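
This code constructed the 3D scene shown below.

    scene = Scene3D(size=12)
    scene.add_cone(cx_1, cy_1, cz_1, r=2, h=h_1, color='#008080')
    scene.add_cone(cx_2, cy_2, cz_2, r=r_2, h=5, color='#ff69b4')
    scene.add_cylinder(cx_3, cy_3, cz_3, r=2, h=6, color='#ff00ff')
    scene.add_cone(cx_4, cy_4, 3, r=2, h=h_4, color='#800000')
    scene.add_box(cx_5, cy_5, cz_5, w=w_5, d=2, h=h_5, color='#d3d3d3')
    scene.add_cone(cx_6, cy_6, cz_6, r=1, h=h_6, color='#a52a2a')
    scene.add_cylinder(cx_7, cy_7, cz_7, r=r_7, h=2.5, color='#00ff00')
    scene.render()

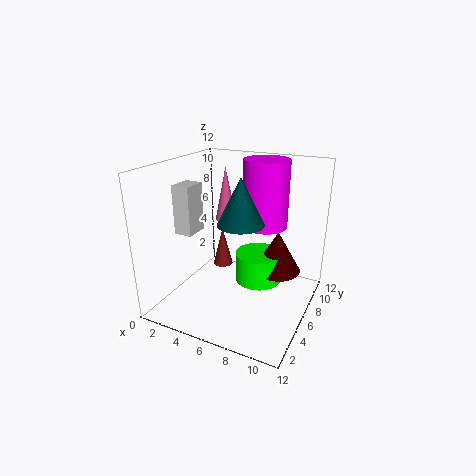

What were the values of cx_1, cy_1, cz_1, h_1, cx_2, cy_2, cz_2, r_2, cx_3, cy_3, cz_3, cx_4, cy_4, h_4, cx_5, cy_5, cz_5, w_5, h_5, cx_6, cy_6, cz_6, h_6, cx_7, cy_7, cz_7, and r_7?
cx_1 = 6, cy_1 = 6.5, cz_1 = 7, h_1 = 4, cx_2 = 3, cy_2 = 9.5, cz_2 = 6, r_2 = 1, cx_3 = 7, cy_3 = 9.5, cz_3 = 6, cx_4 = 9, cy_4 = 7.5, h_4 = 3.5, cx_5 = 1.5, cy_5 = 3.5, cz_5 = 6.5, w_5 = 1.5, h_5 = 4, cx_6 = 2, cy_6 = 10.5, cz_6 = 0.5, h_6 = 4, cx_7 = 7.5, cy_7 = 7, cz_7 = 2, r_7 = 2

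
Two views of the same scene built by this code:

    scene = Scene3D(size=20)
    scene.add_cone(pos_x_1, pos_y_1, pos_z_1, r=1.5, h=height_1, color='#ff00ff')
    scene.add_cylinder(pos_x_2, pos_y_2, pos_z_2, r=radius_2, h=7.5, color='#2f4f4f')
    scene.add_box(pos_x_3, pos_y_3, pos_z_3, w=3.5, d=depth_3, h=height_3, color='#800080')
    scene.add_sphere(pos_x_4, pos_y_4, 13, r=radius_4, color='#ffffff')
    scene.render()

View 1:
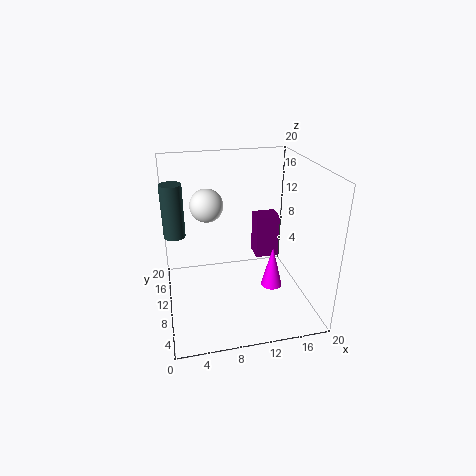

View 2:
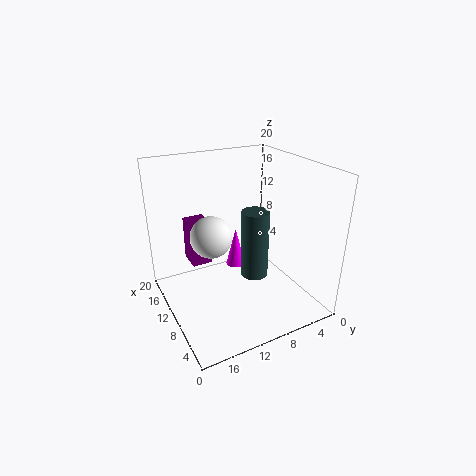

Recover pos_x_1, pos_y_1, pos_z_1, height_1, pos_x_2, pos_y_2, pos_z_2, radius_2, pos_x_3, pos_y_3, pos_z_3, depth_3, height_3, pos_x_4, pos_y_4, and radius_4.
pos_x_1 = 14.5; pos_y_1 = 8; pos_z_1 = 3; height_1 = 6; pos_x_2 = 1.5; pos_y_2 = 12.5; pos_z_2 = 10; radius_2 = 1.5; pos_x_3 = 13.5; pos_y_3 = 12.5; pos_z_3 = 5; depth_3 = 3; height_3 = 6.5; pos_x_4 = 6.5; pos_y_4 = 15.5; radius_4 = 2.5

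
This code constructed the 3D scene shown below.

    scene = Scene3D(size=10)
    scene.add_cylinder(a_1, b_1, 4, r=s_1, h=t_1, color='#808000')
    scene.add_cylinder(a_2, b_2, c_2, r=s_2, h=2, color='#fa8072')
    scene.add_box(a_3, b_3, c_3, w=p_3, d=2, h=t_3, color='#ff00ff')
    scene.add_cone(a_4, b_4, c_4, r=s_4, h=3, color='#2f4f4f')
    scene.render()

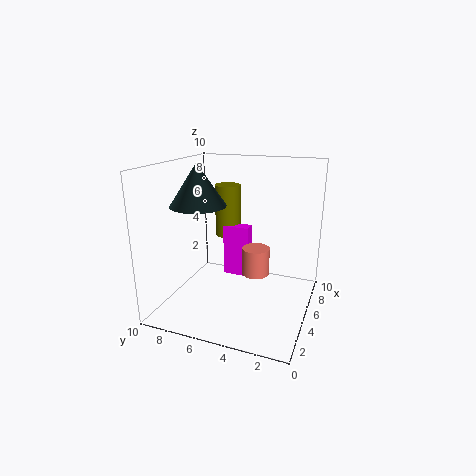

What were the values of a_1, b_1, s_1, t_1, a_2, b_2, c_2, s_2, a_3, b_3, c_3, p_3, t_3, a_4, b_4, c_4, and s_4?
a_1 = 8
b_1 = 7
s_1 = 1
t_1 = 4
a_2 = 6
b_2 = 4
c_2 = 2
s_2 = 1
a_3 = 7
b_3 = 5
c_3 = 1
p_3 = 1
t_3 = 4
a_4 = 5
b_4 = 8
c_4 = 7
s_4 = 2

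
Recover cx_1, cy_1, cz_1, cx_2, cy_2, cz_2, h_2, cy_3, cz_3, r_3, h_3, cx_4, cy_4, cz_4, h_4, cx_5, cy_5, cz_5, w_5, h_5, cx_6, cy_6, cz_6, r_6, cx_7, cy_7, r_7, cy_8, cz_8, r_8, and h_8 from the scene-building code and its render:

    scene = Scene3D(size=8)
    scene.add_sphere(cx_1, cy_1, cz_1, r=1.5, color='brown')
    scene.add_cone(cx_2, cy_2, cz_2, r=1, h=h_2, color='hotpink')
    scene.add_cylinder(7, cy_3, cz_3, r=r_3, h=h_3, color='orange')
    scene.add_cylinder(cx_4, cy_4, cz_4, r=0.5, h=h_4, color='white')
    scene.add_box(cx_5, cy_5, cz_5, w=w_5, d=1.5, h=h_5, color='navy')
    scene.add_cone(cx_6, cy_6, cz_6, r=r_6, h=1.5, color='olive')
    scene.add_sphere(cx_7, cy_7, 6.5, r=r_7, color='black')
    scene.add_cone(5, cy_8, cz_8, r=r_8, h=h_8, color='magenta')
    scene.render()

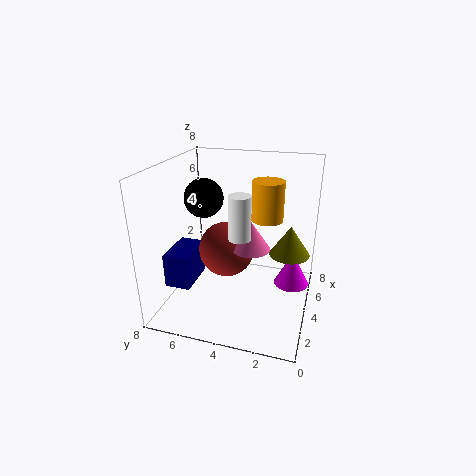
cx_1 = 3.5; cy_1 = 4.5; cz_1 = 3.5; cx_2 = 3; cy_2 = 3; cz_2 = 4; h_2 = 1.5; cy_3 = 3; cz_3 = 4; r_3 = 1; h_3 = 2.5; cx_4 = 1; cy_4 = 3; cz_4 = 5.5; h_4 = 2; cx_5 = 2.5; cy_5 = 6.5; cz_5 = 1; w_5 = 2.5; h_5 = 2; cx_6 = 3; cy_6 = 1; cz_6 = 4; r_6 = 1; cx_7 = 3; cy_7 = 5.5; r_7 = 1; cy_8 = 1; cz_8 = 1; r_8 = 1; h_8 = 2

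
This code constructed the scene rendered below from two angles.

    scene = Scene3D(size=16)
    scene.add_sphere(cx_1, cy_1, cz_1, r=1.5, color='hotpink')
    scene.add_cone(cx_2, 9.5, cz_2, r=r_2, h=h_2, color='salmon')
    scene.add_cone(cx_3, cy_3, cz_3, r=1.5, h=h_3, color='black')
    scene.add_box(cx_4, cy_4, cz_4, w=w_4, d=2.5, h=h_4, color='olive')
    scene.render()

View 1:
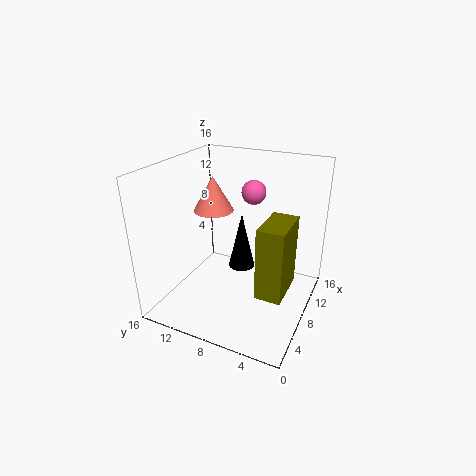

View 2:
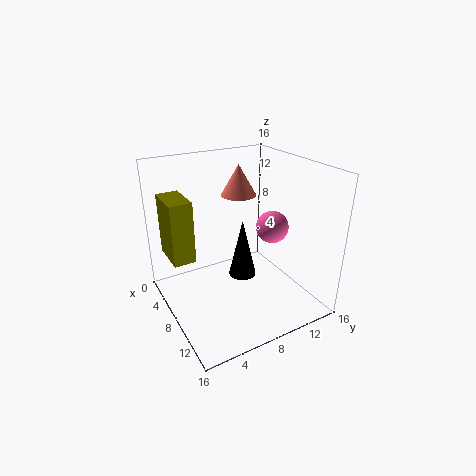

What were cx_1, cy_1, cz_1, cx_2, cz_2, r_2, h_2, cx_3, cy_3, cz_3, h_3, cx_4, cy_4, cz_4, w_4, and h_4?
cx_1 = 13.5
cy_1 = 8.5
cz_1 = 11.5
cx_2 = 5.5
cz_2 = 12
r_2 = 2
h_2 = 3.5
cx_3 = 9
cy_3 = 8
cz_3 = 4
h_3 = 6.5
cx_4 = 2
cy_4 = 1
cz_4 = 5.5
w_4 = 4.5
h_4 = 7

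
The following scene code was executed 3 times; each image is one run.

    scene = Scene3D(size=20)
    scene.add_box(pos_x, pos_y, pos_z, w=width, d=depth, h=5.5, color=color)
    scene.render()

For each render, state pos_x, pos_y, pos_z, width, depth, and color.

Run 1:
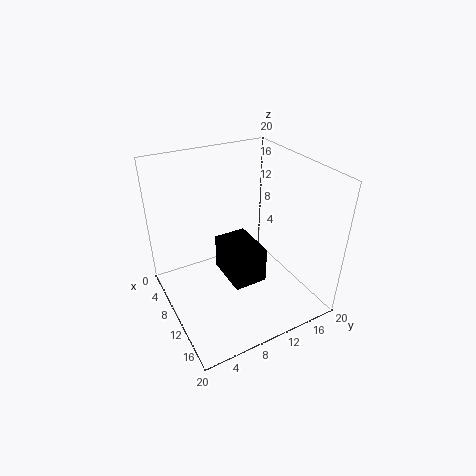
pos_x = 4.5
pos_y = 9
pos_z = 2
width = 7
depth = 5
color = 'black'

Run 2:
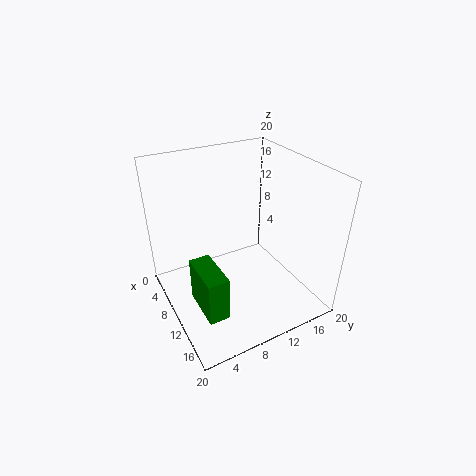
pos_x = 13.5
pos_y = 1.5
pos_z = 6
width = 5.5
depth = 2.5
color = 'green'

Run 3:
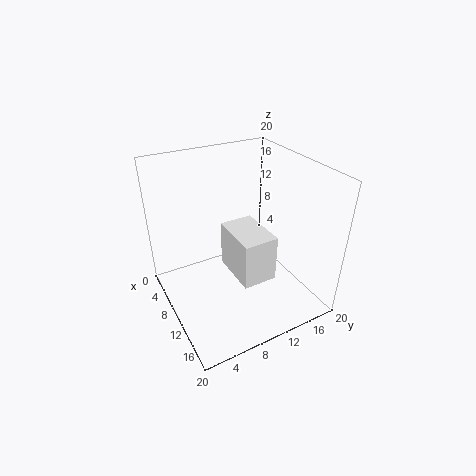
pos_x = 13
pos_y = 6
pos_z = 9.5
width = 6
depth = 4
color = 'white'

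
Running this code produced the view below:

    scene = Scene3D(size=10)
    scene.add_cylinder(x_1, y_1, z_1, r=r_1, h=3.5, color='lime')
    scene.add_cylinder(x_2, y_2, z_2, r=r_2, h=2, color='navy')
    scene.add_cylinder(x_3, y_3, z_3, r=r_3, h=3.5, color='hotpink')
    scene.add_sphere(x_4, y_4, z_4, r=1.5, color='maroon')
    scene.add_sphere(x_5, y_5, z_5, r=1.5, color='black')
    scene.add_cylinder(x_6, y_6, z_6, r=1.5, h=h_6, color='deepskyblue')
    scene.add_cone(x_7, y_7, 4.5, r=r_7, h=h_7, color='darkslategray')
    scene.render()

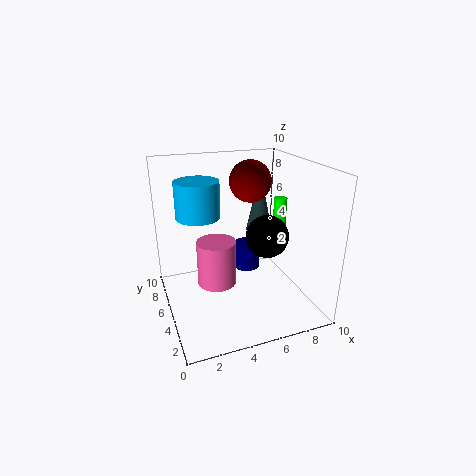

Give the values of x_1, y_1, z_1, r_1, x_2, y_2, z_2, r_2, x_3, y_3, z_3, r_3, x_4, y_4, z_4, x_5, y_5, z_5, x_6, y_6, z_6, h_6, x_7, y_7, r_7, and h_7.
x_1 = 9
y_1 = 6.5
z_1 = 3.5
r_1 = 0.5
x_2 = 6.5
y_2 = 7
z_2 = 1.5
r_2 = 1
x_3 = 4
y_3 = 7
z_3 = 0.5
r_3 = 1.5
x_4 = 6.5
y_4 = 6.5
z_4 = 8.5
x_5 = 7
y_5 = 4.5
z_5 = 5
x_6 = 2.5
y_6 = 6
z_6 = 6.5
h_6 = 2.5
x_7 = 7.5
y_7 = 7
r_7 = 1
h_7 = 4.5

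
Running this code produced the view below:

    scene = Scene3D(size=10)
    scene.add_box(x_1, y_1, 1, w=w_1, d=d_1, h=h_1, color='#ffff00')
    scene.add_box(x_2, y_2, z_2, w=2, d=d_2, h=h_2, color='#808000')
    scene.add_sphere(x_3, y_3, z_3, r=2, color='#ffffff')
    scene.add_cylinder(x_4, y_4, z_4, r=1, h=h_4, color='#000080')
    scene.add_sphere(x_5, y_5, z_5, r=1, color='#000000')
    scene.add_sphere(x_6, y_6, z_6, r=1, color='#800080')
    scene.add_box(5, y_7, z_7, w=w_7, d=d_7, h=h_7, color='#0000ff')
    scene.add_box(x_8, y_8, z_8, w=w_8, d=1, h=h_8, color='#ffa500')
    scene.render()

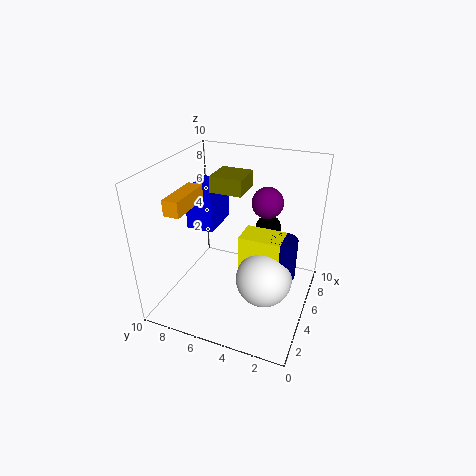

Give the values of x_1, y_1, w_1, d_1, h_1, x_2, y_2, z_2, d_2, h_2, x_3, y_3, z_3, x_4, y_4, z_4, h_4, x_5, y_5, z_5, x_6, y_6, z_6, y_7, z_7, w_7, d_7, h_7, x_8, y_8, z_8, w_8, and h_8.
x_1 = 5; y_1 = 2; w_1 = 2; d_1 = 3; h_1 = 4; x_2 = 3; y_2 = 4; z_2 = 9; d_2 = 2; h_2 = 1; x_3 = 5; y_3 = 3; z_3 = 2; x_4 = 6; y_4 = 2; z_4 = 2; h_4 = 3; x_5 = 9; y_5 = 4; z_5 = 4; x_6 = 5; y_6 = 3; z_6 = 8; y_7 = 7; z_7 = 5; w_7 = 3; d_7 = 2; h_7 = 3; x_8 = 1; y_8 = 7; z_8 = 8; w_8 = 3; h_8 = 1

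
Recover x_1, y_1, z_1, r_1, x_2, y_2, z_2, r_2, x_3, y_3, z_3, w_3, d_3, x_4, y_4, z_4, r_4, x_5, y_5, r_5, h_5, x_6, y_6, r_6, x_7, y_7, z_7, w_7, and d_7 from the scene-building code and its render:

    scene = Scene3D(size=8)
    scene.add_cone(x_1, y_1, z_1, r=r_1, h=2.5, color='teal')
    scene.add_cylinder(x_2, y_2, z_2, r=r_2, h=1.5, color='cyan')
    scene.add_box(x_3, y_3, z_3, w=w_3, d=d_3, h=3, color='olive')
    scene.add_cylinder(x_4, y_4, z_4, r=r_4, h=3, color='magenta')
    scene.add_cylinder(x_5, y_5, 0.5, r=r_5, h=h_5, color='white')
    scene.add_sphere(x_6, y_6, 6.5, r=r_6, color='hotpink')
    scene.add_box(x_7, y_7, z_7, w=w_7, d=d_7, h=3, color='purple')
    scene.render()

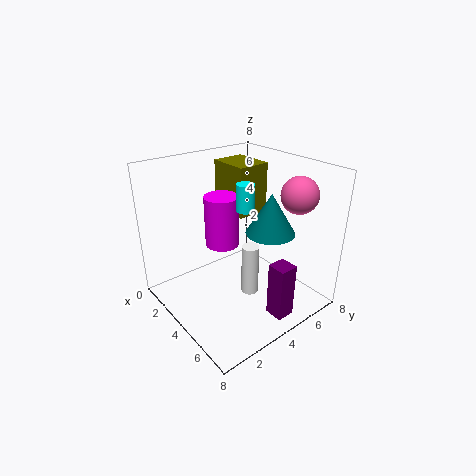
x_1 = 4; y_1 = 6.5; z_1 = 3.5; r_1 = 1.5; x_2 = 4; y_2 = 4.5; z_2 = 5.5; r_2 = 0.5; x_3 = 0.5; y_3 = 5; z_3 = 4.5; w_3 = 2.5; d_3 = 2; x_4 = 2.5; y_4 = 4; z_4 = 3; r_4 = 1; x_5 = 4.5; y_5 = 4.5; r_5 = 0.5; h_5 = 3; x_6 = 6; y_6 = 6.5; r_6 = 1; x_7 = 6.5; y_7 = 4; z_7 = 0.5; w_7 = 1; d_7 = 1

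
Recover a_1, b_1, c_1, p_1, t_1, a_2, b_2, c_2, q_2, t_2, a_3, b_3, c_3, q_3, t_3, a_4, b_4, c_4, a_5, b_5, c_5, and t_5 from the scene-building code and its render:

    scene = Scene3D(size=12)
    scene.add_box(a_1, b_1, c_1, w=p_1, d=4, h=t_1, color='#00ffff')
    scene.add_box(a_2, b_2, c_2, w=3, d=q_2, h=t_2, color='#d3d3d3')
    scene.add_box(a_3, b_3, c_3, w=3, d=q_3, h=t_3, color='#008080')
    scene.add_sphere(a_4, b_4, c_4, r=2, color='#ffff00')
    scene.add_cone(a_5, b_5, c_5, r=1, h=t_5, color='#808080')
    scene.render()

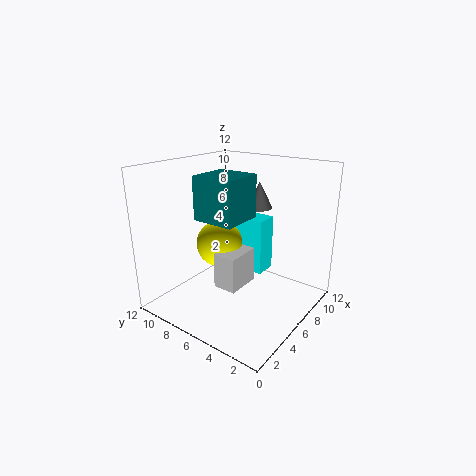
a_1 = 8
b_1 = 5
c_1 = 2
p_1 = 2
t_1 = 5
a_2 = 4
b_2 = 5
c_2 = 2
q_2 = 2
t_2 = 3
a_3 = 1
b_3 = 3
c_3 = 9
q_3 = 3
t_3 = 3
a_4 = 6
b_4 = 8
c_4 = 5
a_5 = 6
b_5 = 4
c_5 = 9
t_5 = 2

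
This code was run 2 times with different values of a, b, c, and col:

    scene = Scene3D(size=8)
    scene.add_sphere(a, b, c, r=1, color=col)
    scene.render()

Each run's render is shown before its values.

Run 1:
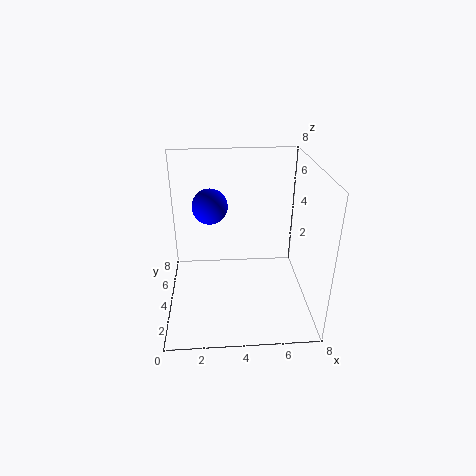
a = 2.5, b = 5, c = 5.5, col = 'blue'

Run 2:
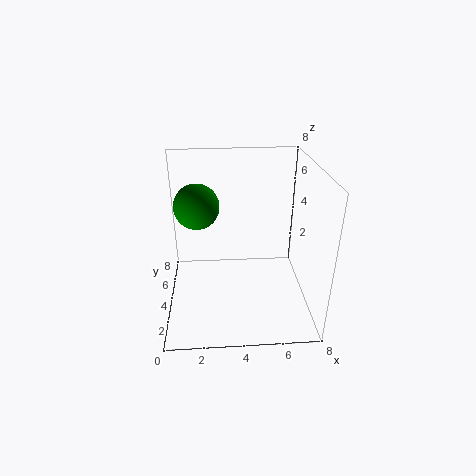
a = 2, b = 1.5, c = 7, col = 'green'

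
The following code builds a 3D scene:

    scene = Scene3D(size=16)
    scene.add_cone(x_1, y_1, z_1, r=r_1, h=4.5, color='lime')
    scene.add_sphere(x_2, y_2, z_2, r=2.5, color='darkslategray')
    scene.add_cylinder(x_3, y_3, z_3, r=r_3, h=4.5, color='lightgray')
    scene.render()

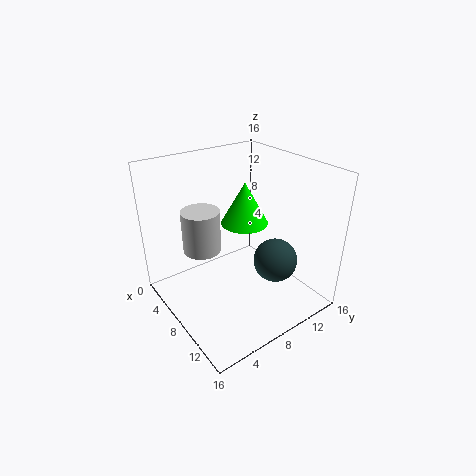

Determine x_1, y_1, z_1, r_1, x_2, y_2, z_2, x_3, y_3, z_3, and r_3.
x_1 = 8.5
y_1 = 8.5
z_1 = 10
r_1 = 2.5
x_2 = 10.5
y_2 = 11.5
z_2 = 5
x_3 = 7
y_3 = 4
z_3 = 7.5
r_3 = 2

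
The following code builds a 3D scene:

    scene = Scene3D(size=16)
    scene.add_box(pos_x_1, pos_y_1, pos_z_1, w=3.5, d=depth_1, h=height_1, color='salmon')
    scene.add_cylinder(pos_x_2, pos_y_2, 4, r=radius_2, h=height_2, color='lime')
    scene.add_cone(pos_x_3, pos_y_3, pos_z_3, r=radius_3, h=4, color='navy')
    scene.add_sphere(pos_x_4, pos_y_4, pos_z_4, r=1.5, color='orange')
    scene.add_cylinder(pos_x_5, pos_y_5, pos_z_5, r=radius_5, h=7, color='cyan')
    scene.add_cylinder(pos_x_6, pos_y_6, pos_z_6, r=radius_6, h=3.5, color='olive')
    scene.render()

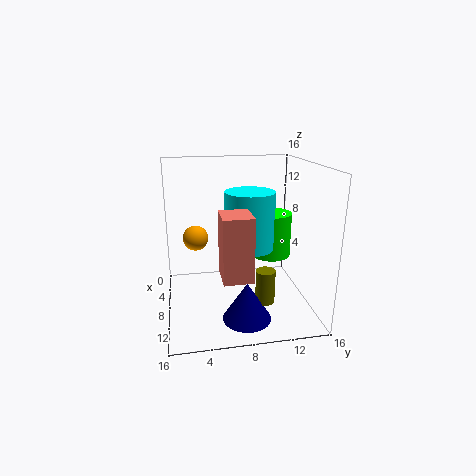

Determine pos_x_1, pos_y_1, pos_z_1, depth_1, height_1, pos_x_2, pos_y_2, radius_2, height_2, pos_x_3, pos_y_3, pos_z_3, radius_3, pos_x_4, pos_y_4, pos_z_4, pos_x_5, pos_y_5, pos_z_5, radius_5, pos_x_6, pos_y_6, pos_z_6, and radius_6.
pos_x_1 = 10.5, pos_y_1 = 5.5, pos_z_1 = 5.5, depth_1 = 3, height_1 = 6.5, pos_x_2 = 4, pos_y_2 = 13, radius_2 = 2.5, height_2 = 5.5, pos_x_3 = 13, pos_y_3 = 8, pos_z_3 = 1, radius_3 = 2.5, pos_x_4 = 4.5, pos_y_4 = 3.5, pos_z_4 = 7, pos_x_5 = 5, pos_y_5 = 10, pos_z_5 = 5.5, radius_5 = 3, pos_x_6 = 12.5, pos_y_6 = 10, pos_z_6 = 2.5, radius_6 = 1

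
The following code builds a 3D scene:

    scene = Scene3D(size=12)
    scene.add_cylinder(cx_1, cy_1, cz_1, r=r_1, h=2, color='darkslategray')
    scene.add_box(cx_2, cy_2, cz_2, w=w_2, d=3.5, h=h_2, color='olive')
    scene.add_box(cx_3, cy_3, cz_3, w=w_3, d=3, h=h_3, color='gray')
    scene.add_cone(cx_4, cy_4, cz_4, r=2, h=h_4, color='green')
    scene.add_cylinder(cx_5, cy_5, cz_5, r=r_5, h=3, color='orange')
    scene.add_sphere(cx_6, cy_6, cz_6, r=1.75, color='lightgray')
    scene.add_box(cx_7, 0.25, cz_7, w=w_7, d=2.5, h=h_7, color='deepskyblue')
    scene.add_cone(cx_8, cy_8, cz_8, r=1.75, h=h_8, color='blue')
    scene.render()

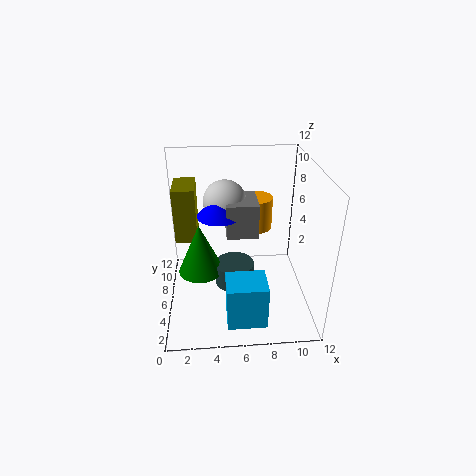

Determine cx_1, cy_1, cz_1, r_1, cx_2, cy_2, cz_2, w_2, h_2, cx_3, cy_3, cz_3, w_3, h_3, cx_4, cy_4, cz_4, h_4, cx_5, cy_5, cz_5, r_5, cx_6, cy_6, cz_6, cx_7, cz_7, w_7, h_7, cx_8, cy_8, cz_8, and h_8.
cx_1 = 5.75
cy_1 = 6.75
cz_1 = 1
r_1 = 1.75
cx_2 = 0.5
cy_2 = 8.5
cz_2 = 4.25
w_2 = 2
h_2 = 5
cx_3 = 5
cy_3 = 4.5
cz_3 = 6.75
w_3 = 2.5
h_3 = 2.75
cx_4 = 2.75
cy_4 = 7
cz_4 = 2.25
h_4 = 4.5
cx_5 = 8
cy_5 = 9.75
cz_5 = 5
r_5 = 1.5
cx_6 = 5
cy_6 = 6.75
cz_6 = 9
cx_7 = 4.75
cz_7 = 1.5
w_7 = 3
h_7 = 3.5
cx_8 = 4.5
cy_8 = 5.75
cz_8 = 8.25
h_8 = 1.75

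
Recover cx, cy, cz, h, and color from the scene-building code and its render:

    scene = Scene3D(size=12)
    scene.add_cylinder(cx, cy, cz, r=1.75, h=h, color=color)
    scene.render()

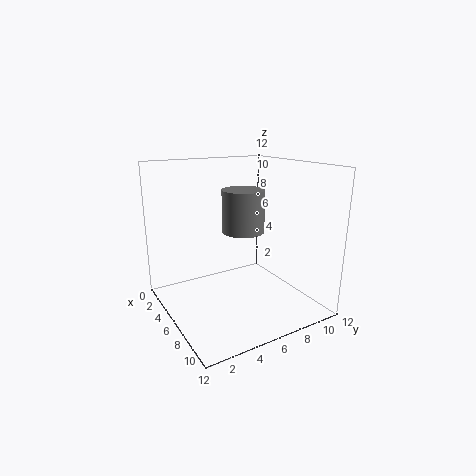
cx = 6, cy = 6.5, cz = 6.5, h = 3.5, color = 'gray'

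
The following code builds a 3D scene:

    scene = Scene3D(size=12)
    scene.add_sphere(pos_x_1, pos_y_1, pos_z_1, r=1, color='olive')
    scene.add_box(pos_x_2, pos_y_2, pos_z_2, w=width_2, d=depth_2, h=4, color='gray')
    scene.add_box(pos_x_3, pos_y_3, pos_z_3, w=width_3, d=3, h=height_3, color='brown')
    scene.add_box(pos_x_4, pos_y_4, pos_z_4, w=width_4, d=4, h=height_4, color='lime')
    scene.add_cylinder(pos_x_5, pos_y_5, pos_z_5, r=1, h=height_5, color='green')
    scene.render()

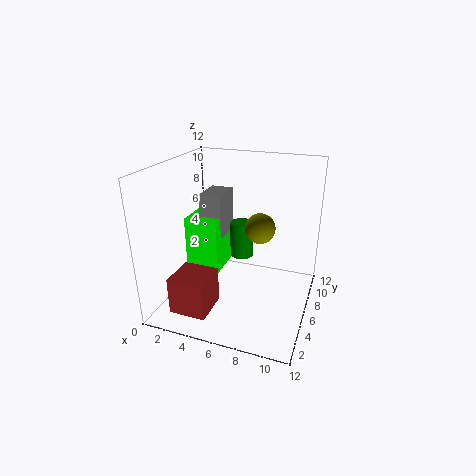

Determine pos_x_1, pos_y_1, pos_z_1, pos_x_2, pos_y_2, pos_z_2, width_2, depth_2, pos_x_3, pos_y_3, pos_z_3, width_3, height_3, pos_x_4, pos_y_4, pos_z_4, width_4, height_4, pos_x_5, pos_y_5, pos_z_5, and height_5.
pos_x_1 = 9; pos_y_1 = 2; pos_z_1 = 9; pos_x_2 = 2; pos_y_2 = 7; pos_z_2 = 5; width_2 = 2; depth_2 = 3; pos_x_3 = 2; pos_y_3 = 1; pos_z_3 = 1; width_3 = 3; height_3 = 3; pos_x_4 = 1; pos_y_4 = 6; pos_z_4 = 2; width_4 = 3; height_4 = 5; pos_x_5 = 6; pos_y_5 = 7; pos_z_5 = 4; height_5 = 3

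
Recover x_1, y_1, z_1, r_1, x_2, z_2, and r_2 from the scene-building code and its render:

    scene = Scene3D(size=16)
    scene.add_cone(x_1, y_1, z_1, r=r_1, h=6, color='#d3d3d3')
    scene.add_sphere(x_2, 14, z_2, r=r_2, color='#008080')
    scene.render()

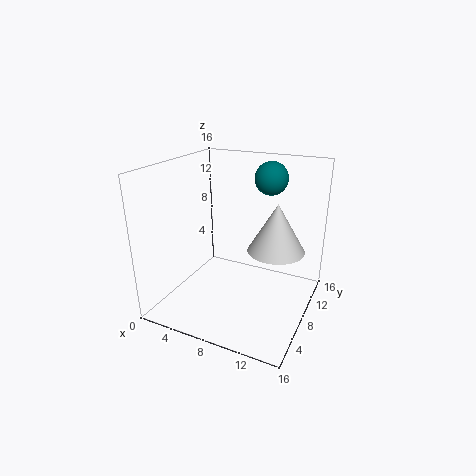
x_1 = 11, y_1 = 12.5, z_1 = 5, r_1 = 3.5, x_2 = 9.5, z_2 = 13.5, r_2 = 2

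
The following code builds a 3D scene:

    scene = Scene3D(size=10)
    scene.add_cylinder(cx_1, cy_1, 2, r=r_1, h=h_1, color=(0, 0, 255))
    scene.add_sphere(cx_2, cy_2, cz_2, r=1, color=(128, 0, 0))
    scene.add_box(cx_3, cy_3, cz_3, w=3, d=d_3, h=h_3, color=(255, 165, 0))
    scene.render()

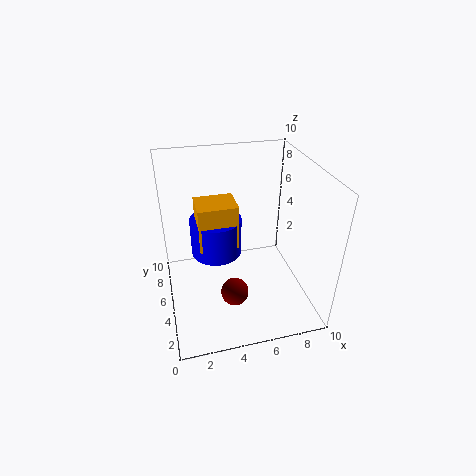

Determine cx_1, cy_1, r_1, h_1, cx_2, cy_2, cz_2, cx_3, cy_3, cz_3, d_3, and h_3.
cx_1 = 4
cy_1 = 8
r_1 = 2
h_1 = 3
cx_2 = 4.5
cy_2 = 4
cz_2 = 1
cx_3 = 2.5
cy_3 = 6.5
cz_3 = 3
d_3 = 2.5
h_3 = 3.5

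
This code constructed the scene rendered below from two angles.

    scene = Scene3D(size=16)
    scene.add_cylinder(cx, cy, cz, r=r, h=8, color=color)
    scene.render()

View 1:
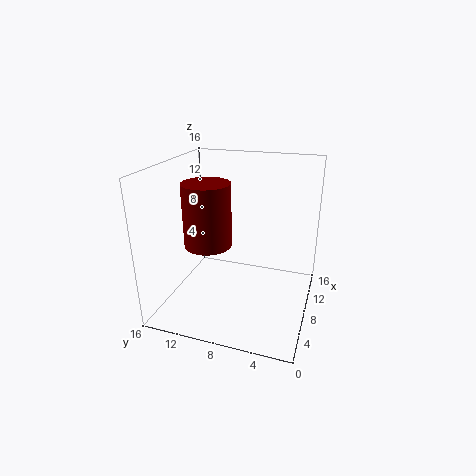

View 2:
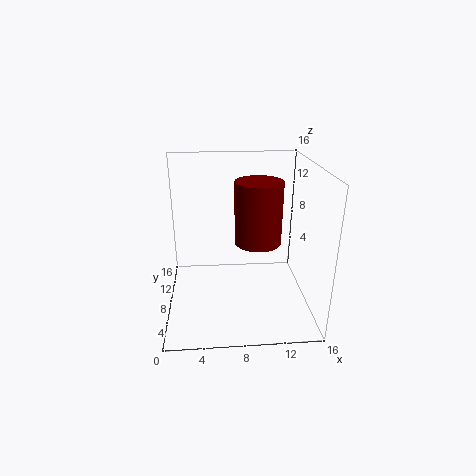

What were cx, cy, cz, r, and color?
cx = 11, cy = 13, cz = 5, r = 3, color = 'maroon'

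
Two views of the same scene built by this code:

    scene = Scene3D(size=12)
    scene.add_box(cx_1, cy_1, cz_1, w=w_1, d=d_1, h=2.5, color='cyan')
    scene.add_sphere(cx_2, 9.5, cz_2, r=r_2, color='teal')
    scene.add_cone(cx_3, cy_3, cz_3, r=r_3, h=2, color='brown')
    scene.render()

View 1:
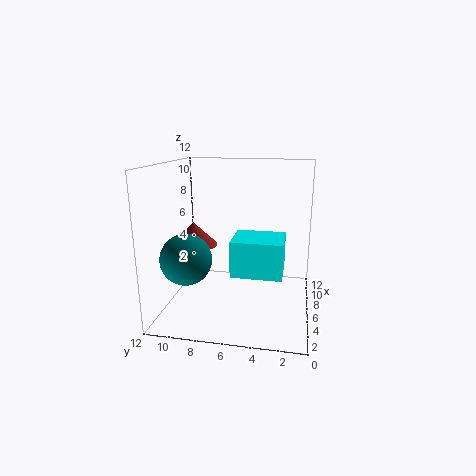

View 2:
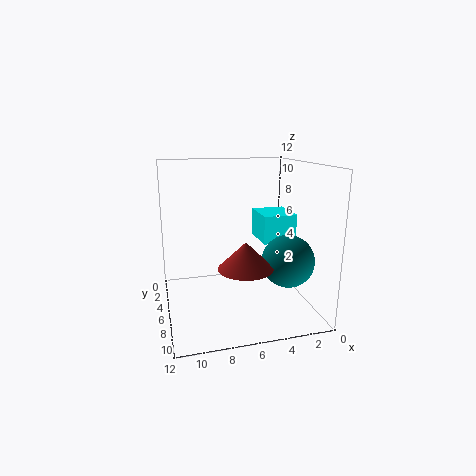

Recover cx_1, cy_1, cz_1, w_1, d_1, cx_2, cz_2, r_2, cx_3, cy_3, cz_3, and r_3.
cx_1 = 0.5
cy_1 = 2
cz_1 = 5
w_1 = 3
d_1 = 3.5
cx_2 = 3
cz_2 = 5
r_2 = 2
cx_3 = 6.5
cy_3 = 10
cz_3 = 5
r_3 = 2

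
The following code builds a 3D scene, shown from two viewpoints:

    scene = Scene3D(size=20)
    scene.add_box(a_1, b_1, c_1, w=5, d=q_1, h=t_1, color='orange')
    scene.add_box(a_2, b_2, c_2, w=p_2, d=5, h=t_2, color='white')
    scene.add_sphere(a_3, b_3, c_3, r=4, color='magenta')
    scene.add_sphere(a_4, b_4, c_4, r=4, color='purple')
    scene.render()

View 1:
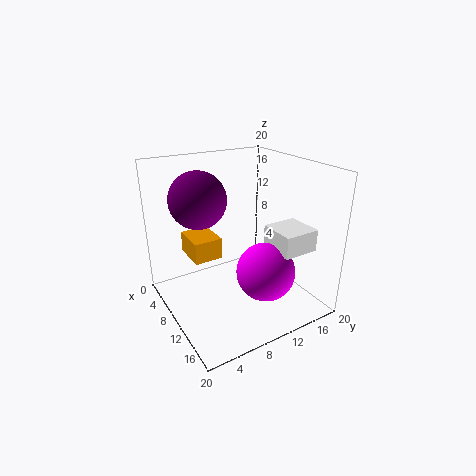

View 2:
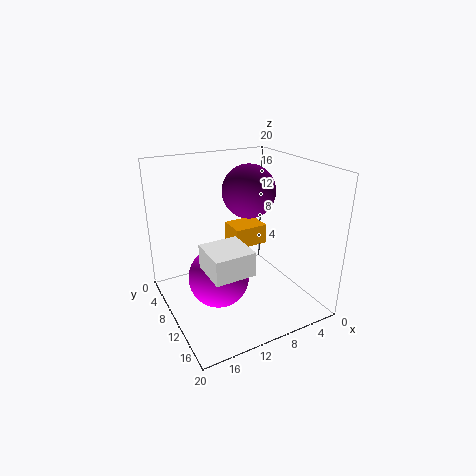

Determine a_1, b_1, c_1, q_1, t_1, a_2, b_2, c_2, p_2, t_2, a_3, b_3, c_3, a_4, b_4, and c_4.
a_1 = 4; b_1 = 4; c_1 = 7; q_1 = 4; t_1 = 3; a_2 = 12; b_2 = 13; c_2 = 9; p_2 = 5; t_2 = 3; a_3 = 14; b_3 = 12; c_3 = 6; a_4 = 6; b_4 = 6; c_4 = 15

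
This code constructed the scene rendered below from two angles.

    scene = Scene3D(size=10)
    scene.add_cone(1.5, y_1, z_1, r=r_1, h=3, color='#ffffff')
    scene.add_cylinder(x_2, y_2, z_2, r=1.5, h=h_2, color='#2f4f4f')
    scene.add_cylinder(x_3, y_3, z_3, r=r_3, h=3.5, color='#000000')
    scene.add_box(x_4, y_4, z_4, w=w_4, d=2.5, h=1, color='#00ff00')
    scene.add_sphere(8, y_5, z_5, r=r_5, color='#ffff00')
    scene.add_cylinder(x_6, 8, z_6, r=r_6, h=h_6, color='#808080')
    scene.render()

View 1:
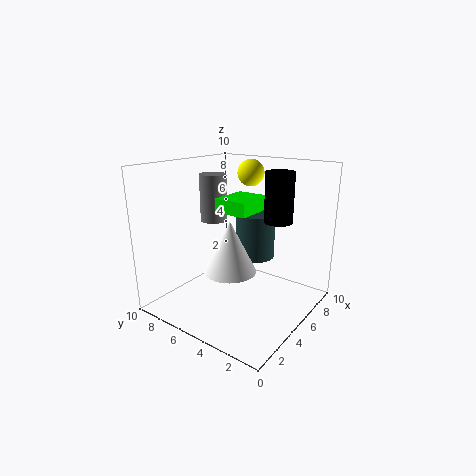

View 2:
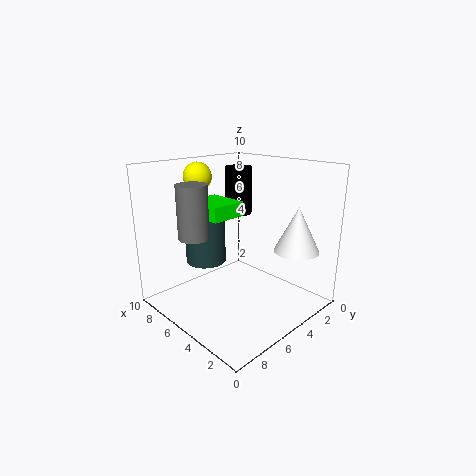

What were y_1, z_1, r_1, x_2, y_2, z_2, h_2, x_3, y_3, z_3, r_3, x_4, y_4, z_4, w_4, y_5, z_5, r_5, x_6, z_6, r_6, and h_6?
y_1 = 3
z_1 = 4.5
r_1 = 1.5
x_2 = 8
y_2 = 5.5
z_2 = 2.5
h_2 = 3.5
x_3 = 7
y_3 = 3
z_3 = 6
r_3 = 1
x_4 = 5
y_4 = 4.5
z_4 = 6.5
w_4 = 3
y_5 = 6
z_5 = 9
r_5 = 1
x_6 = 6
z_6 = 5.5
r_6 = 1
h_6 = 3.5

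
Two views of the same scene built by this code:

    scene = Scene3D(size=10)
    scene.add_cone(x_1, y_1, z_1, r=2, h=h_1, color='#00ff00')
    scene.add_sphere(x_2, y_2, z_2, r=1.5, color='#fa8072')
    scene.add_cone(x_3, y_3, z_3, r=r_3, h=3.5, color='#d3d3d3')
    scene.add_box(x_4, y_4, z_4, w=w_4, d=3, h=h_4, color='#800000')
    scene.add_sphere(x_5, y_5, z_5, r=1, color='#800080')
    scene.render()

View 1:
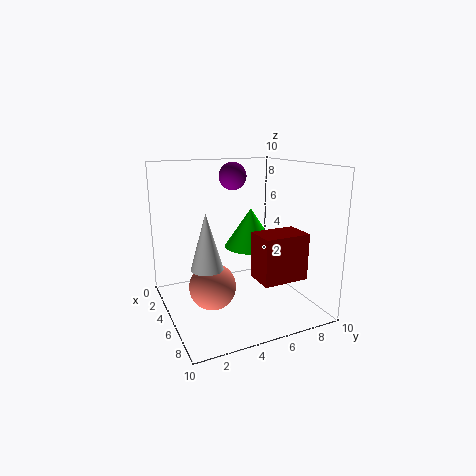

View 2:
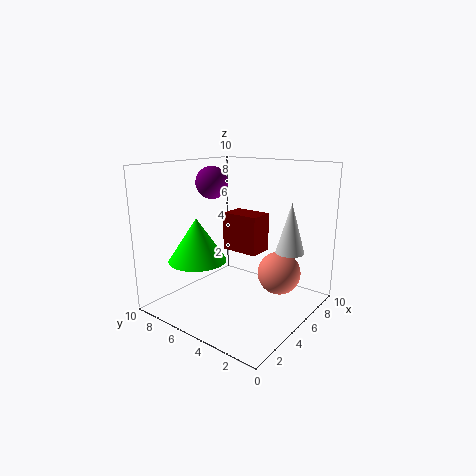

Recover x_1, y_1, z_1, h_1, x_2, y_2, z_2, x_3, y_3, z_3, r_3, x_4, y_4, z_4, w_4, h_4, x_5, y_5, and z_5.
x_1 = 3; y_1 = 7; z_1 = 3.5; h_1 = 3; x_2 = 6.5; y_2 = 2.5; z_2 = 2.5; x_3 = 7; y_3 = 2; z_3 = 4; r_3 = 1; x_4 = 7; y_4 = 5; z_4 = 3; w_4 = 2; h_4 = 3; x_5 = 3; y_5 = 5.5; z_5 = 9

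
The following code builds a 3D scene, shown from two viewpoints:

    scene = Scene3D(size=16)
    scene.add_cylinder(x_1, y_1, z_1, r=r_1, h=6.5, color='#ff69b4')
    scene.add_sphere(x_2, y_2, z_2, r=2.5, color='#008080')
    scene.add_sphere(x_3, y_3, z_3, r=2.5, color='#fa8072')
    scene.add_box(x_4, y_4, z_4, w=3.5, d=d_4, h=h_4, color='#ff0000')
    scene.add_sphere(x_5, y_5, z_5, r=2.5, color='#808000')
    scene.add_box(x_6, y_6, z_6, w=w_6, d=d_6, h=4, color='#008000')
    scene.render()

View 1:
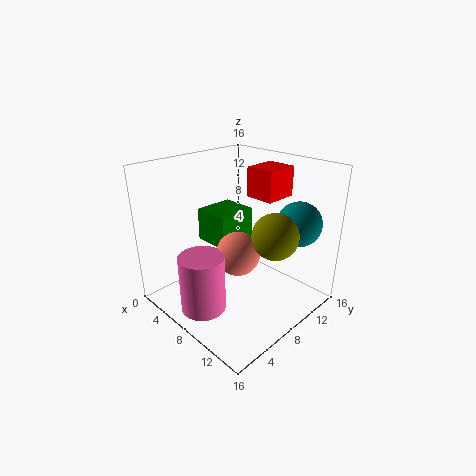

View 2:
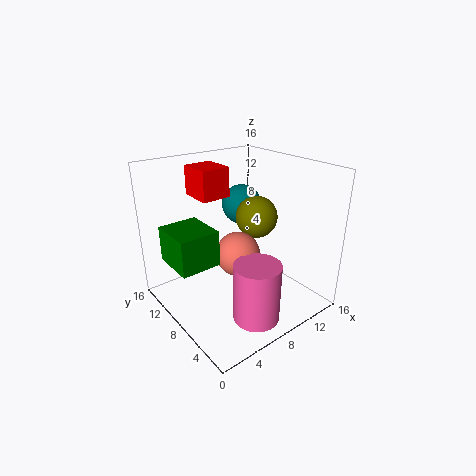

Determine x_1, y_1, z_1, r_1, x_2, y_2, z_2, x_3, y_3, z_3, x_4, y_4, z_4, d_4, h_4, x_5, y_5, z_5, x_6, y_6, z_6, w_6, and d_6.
x_1 = 7, y_1 = 3.5, z_1 = 0.5, r_1 = 2.5, x_2 = 12.5, y_2 = 13, z_2 = 9.5, x_3 = 8, y_3 = 8, z_3 = 6, x_4 = 6, y_4 = 11.5, z_4 = 11.5, d_4 = 4, h_4 = 3.5, x_5 = 12, y_5 = 9.5, z_5 = 9, x_6 = 1, y_6 = 8, z_6 = 5.5, w_6 = 4.5, d_6 = 5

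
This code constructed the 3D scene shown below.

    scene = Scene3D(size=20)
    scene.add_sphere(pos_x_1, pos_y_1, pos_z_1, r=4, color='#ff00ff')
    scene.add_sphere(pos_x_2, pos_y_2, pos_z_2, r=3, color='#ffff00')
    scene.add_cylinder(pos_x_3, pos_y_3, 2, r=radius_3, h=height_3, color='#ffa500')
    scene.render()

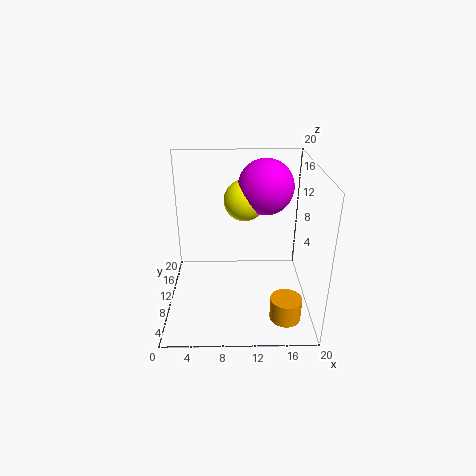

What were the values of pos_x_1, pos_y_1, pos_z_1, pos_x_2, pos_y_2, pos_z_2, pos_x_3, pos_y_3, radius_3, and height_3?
pos_x_1 = 14
pos_y_1 = 14
pos_z_1 = 16
pos_x_2 = 11
pos_y_2 = 14
pos_z_2 = 14
pos_x_3 = 16
pos_y_3 = 3
radius_3 = 2
height_3 = 3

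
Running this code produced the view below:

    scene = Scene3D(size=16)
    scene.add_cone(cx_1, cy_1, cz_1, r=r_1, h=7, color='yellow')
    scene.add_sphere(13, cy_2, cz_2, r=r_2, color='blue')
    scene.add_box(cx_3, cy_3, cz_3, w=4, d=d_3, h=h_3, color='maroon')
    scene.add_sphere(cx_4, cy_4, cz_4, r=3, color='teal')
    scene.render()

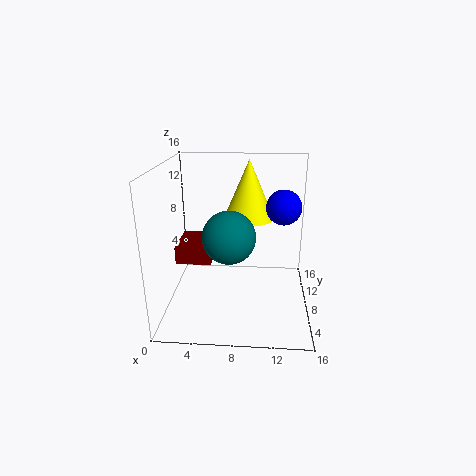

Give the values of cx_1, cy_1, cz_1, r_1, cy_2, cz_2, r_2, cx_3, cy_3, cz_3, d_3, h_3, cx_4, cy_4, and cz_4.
cx_1 = 9; cy_1 = 12; cz_1 = 9; r_1 = 3; cy_2 = 10; cz_2 = 11; r_2 = 2; cx_3 = 1; cy_3 = 7; cz_3 = 5; d_3 = 5; h_3 = 2; cx_4 = 7; cy_4 = 8; cz_4 = 8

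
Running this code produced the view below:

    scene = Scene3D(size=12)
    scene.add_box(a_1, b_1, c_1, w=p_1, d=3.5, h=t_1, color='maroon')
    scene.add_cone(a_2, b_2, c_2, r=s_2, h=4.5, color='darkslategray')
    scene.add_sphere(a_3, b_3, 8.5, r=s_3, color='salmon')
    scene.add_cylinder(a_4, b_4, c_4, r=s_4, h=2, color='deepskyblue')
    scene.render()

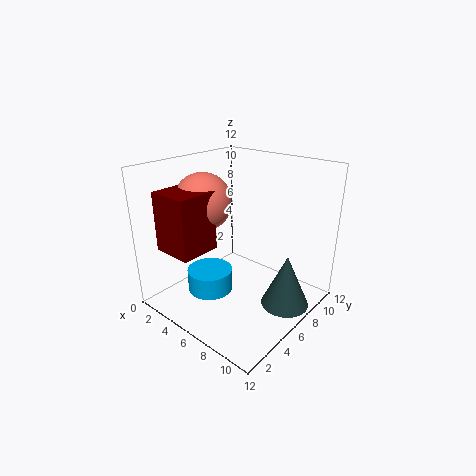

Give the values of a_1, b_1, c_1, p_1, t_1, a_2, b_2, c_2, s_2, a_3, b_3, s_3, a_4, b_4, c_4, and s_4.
a_1 = 1, b_1 = 1.5, c_1 = 5, p_1 = 3.5, t_1 = 5, a_2 = 10, b_2 = 7.5, c_2 = 0.5, s_2 = 2, a_3 = 2.5, b_3 = 5.5, s_3 = 2.5, a_4 = 3.5, b_4 = 5, c_4 = 0.5, s_4 = 2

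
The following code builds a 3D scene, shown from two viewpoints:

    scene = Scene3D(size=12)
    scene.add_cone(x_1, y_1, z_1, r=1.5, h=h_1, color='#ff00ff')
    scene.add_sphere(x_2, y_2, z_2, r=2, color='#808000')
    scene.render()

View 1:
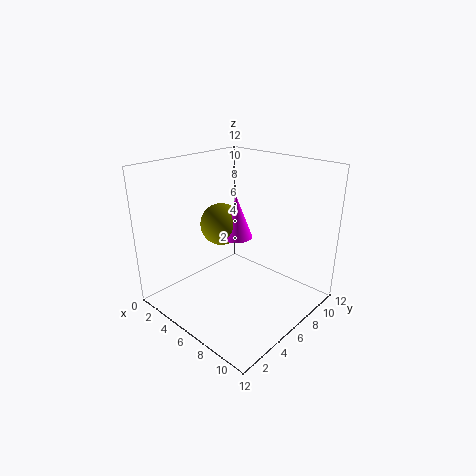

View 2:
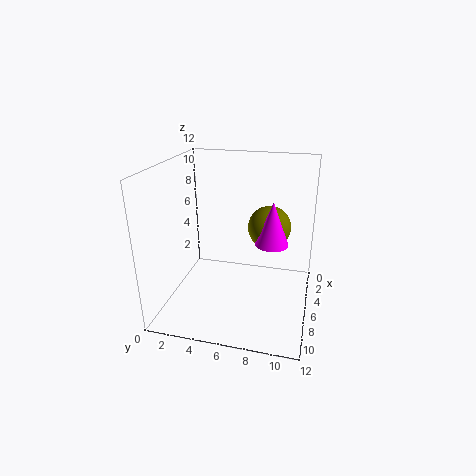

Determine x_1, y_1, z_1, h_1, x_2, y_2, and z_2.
x_1 = 3.5
y_1 = 8.5
z_1 = 4.5
h_1 = 4
x_2 = 2
y_2 = 8
z_2 = 5.5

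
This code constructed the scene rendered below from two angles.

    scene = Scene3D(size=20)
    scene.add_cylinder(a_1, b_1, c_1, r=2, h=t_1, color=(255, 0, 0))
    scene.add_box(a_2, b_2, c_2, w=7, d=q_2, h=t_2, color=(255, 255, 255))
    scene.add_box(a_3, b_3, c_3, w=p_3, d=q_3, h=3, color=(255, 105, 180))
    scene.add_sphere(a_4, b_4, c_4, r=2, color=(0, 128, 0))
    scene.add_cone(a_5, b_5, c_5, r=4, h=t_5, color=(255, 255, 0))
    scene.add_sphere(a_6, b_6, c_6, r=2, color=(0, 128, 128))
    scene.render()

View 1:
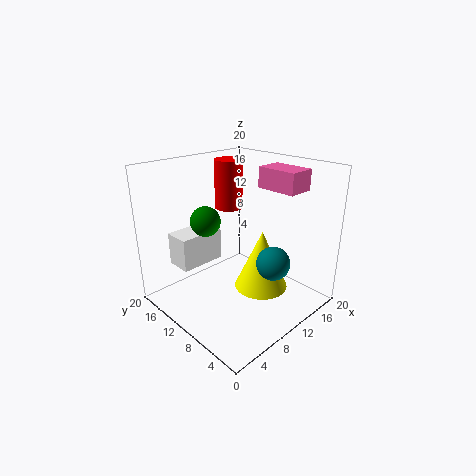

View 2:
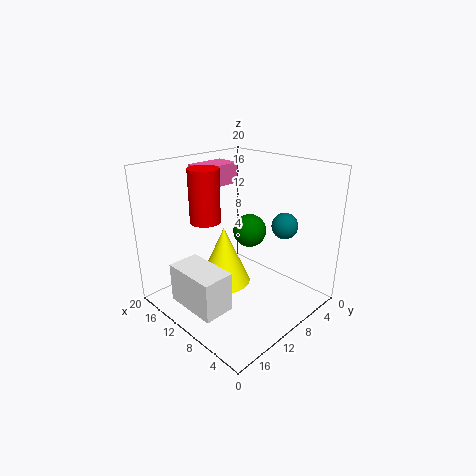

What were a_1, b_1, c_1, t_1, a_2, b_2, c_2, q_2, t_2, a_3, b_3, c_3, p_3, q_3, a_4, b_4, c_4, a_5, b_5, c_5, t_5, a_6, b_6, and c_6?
a_1 = 12, b_1 = 14, c_1 = 13, t_1 = 7, a_2 = 5, b_2 = 16, c_2 = 4, q_2 = 4, t_2 = 5, a_3 = 15, b_3 = 5, c_3 = 16, p_3 = 4, q_3 = 6, a_4 = 6, b_4 = 12, c_4 = 13, a_5 = 14, b_5 = 9, c_5 = 1, t_5 = 9, a_6 = 8, b_6 = 2, c_6 = 10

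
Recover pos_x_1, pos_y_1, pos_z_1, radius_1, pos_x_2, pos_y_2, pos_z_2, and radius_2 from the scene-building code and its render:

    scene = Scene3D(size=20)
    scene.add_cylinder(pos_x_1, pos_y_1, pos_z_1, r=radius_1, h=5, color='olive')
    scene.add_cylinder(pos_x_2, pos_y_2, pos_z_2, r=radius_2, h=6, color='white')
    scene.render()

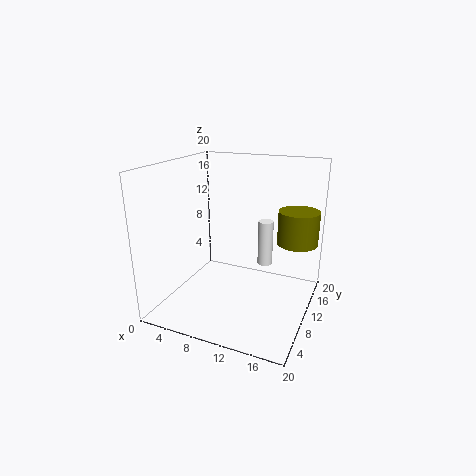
pos_x_1 = 17; pos_y_1 = 16; pos_z_1 = 8; radius_1 = 3; pos_x_2 = 14; pos_y_2 = 10; pos_z_2 = 7; radius_2 = 1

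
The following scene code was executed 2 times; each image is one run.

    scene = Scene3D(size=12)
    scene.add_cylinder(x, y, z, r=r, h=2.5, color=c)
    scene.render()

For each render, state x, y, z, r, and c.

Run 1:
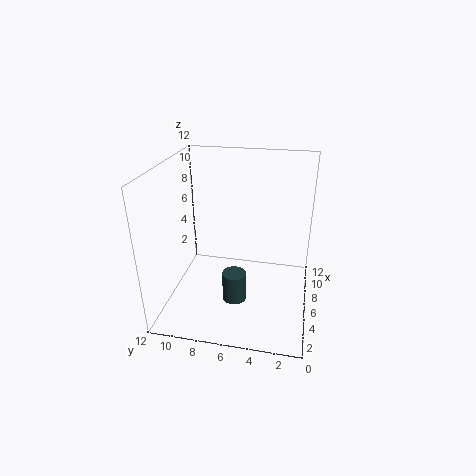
x = 4.5
y = 6
z = 1
r = 1
c = 'darkslategray'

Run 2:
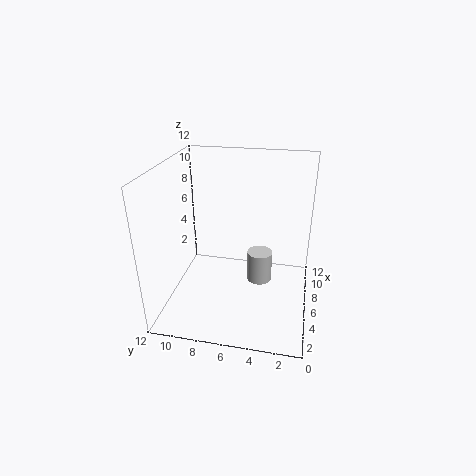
x = 5
y = 4
z = 3
r = 1
c = 'lightgray'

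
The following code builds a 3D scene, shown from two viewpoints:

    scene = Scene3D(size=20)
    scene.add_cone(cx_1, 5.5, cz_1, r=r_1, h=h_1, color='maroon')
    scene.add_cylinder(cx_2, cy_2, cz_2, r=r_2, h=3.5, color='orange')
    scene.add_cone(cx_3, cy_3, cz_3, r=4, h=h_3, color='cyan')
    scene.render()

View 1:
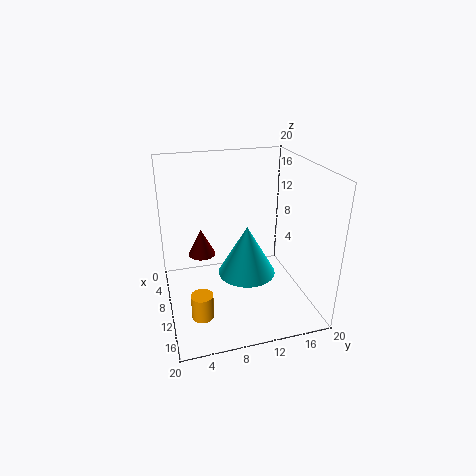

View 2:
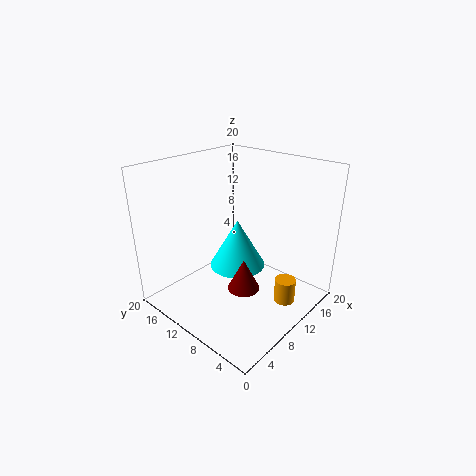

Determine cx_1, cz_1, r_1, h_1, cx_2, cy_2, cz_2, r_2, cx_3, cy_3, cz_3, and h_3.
cx_1 = 6
cz_1 = 6
r_1 = 2
h_1 = 4
cx_2 = 13.5
cy_2 = 4
cz_2 = 0.5
r_2 = 1.5
cx_3 = 11
cy_3 = 11
cz_3 = 5
h_3 = 7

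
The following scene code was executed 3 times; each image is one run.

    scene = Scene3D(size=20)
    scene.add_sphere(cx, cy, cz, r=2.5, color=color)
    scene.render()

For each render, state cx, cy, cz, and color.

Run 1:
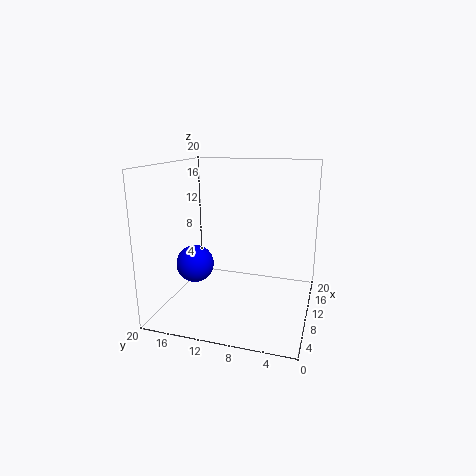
cx = 6.5; cy = 15; cz = 7; color = 'blue'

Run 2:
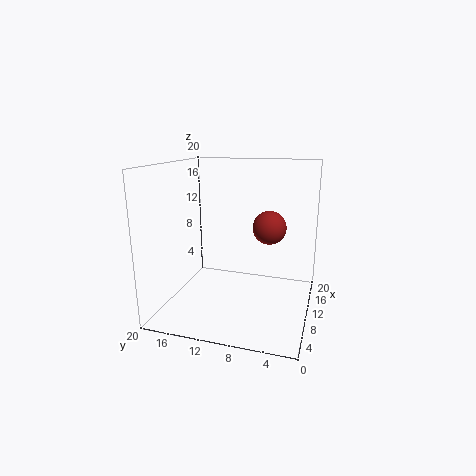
cx = 14.5; cy = 6.5; cz = 10.5; color = 'brown'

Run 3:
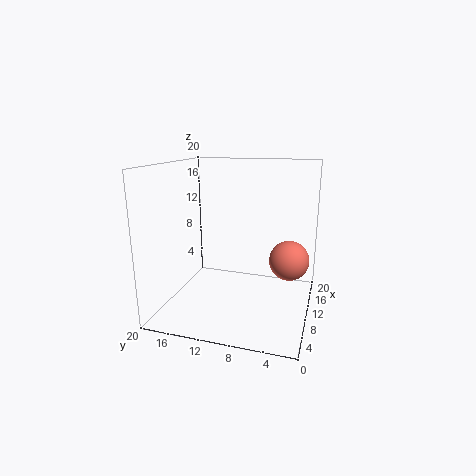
cx = 7.5; cy = 2.5; cz = 8.5; color = 'salmon'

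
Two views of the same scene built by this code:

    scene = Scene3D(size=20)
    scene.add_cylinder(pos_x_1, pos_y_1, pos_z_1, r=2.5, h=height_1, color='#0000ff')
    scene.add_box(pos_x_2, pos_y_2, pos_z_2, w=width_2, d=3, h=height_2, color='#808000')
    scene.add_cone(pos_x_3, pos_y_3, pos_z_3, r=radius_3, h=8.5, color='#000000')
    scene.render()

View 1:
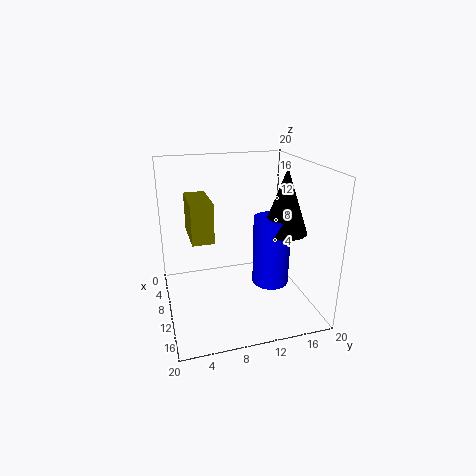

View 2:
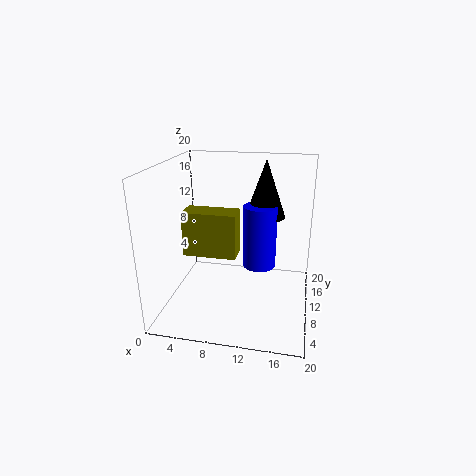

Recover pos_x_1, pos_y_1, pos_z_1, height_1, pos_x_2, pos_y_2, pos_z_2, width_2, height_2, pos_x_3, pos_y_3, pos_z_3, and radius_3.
pos_x_1 = 12.5, pos_y_1 = 14, pos_z_1 = 4, height_1 = 9.5, pos_x_2 = 4.5, pos_y_2 = 3.5, pos_z_2 = 10, width_2 = 6.5, height_2 = 5.5, pos_x_3 = 13, pos_y_3 = 15.5, pos_z_3 = 11.5, radius_3 = 3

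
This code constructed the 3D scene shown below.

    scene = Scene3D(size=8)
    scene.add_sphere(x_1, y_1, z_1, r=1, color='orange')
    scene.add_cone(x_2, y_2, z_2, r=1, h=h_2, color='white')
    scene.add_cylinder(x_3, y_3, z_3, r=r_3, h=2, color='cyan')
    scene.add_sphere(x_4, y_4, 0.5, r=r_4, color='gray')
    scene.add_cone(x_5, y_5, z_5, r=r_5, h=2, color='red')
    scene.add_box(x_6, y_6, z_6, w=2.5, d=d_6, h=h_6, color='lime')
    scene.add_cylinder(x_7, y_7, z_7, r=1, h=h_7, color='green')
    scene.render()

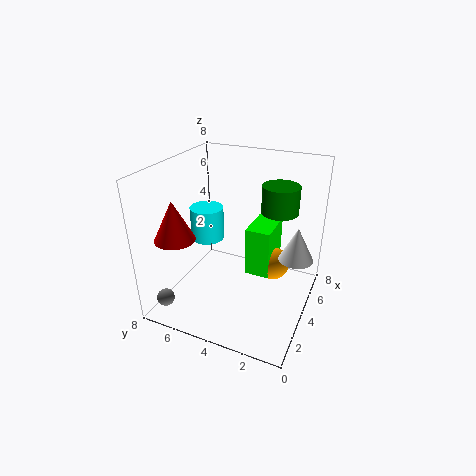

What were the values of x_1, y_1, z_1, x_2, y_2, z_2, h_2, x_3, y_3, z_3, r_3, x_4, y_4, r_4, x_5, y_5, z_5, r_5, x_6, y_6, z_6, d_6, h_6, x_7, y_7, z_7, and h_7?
x_1 = 6, y_1 = 2.5, z_1 = 1.5, x_2 = 5.5, y_2 = 1, z_2 = 2.5, h_2 = 2, x_3 = 5, y_3 = 6.5, z_3 = 3, r_3 = 1, x_4 = 1.5, y_4 = 7.5, r_4 = 0.5, x_5 = 1, y_5 = 6, z_5 = 5, r_5 = 1, x_6 = 5, y_6 = 2.5, z_6 = 1, d_6 = 1.5, h_6 = 3, x_7 = 5, y_7 = 2, z_7 = 5.5, h_7 = 1.5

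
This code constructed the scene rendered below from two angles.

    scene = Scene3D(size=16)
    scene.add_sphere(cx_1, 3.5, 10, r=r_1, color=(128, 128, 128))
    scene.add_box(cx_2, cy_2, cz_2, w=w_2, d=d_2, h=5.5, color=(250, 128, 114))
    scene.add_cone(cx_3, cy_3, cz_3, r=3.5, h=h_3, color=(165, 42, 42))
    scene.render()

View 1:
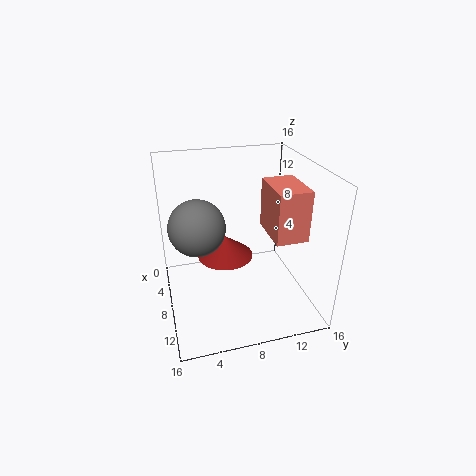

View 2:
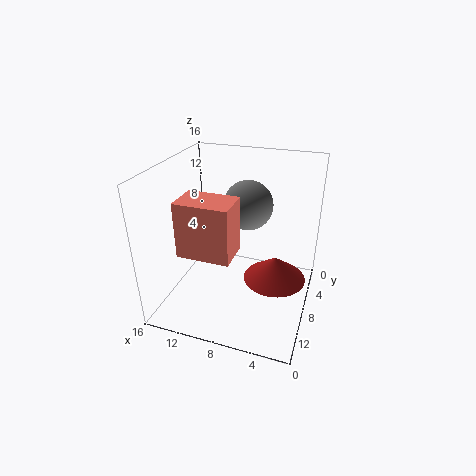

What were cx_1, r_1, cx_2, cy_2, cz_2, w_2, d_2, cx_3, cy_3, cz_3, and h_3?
cx_1 = 8.25
r_1 = 3
cx_2 = 6.75
cy_2 = 11
cz_2 = 8.75
w_2 = 5.25
d_2 = 3.5
cx_3 = 3.75
cy_3 = 7.5
cz_3 = 3.25
h_3 = 2.75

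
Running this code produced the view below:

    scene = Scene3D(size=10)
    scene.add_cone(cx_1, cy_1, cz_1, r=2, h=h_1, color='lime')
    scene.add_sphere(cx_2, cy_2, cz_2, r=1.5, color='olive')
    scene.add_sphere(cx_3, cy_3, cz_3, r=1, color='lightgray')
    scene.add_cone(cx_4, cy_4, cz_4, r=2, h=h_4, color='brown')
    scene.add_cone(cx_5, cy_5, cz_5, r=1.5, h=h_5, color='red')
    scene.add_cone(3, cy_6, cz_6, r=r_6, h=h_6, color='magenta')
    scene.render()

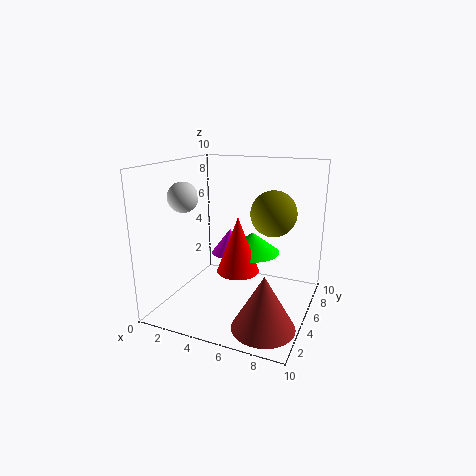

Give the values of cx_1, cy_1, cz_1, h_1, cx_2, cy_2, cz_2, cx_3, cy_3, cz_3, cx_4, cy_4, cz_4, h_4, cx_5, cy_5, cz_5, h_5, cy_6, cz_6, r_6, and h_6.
cx_1 = 5.5; cy_1 = 6.5; cz_1 = 3.5; h_1 = 1.5; cx_2 = 7.5; cy_2 = 5; cz_2 = 7; cx_3 = 2; cy_3 = 3; cz_3 = 8; cx_4 = 8; cy_4 = 2; cz_4 = 0.5; h_4 = 3.5; cx_5 = 5; cy_5 = 5; cz_5 = 2.5; h_5 = 4; cy_6 = 8; cz_6 = 2.5; r_6 = 1.5; h_6 = 2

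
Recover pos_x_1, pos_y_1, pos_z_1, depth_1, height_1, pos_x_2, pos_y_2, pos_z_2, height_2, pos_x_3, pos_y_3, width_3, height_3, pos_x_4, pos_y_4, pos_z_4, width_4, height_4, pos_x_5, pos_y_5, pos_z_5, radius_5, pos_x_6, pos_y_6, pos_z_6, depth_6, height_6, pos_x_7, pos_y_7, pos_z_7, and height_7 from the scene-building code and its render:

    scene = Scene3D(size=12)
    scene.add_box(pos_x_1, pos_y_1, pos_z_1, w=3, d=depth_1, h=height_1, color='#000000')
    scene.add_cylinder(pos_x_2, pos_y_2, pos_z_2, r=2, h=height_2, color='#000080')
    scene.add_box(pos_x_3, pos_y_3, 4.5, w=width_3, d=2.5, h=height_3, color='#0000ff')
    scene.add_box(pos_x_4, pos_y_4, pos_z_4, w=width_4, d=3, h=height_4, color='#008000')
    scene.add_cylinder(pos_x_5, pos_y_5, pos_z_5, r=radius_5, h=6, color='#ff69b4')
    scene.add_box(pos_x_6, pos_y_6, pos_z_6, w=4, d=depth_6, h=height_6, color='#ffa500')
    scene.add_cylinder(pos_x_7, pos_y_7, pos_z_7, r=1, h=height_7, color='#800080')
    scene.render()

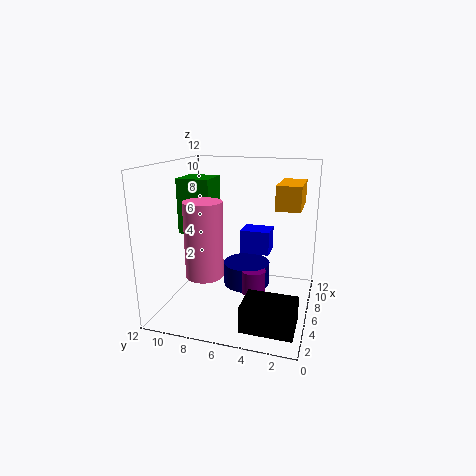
pos_x_1 = 1; pos_y_1 = 0.5; pos_z_1 = 0.5; depth_1 = 4; height_1 = 2; pos_x_2 = 7; pos_y_2 = 5.5; pos_z_2 = 1.5; height_2 = 2; pos_x_3 = 6.5; pos_y_3 = 3.5; width_3 = 2; height_3 = 2; pos_x_4 = 7; pos_y_4 = 9; pos_z_4 = 5.5; width_4 = 3; height_4 = 5; pos_x_5 = 3.5; pos_y_5 = 8; pos_z_5 = 3.5; radius_5 = 1.5; pos_x_6 = 6; pos_y_6 = 1; pos_z_6 = 8.5; depth_6 = 2; height_6 = 2; pos_x_7 = 5.5; pos_y_7 = 4.5; pos_z_7 = 1.5; height_7 = 2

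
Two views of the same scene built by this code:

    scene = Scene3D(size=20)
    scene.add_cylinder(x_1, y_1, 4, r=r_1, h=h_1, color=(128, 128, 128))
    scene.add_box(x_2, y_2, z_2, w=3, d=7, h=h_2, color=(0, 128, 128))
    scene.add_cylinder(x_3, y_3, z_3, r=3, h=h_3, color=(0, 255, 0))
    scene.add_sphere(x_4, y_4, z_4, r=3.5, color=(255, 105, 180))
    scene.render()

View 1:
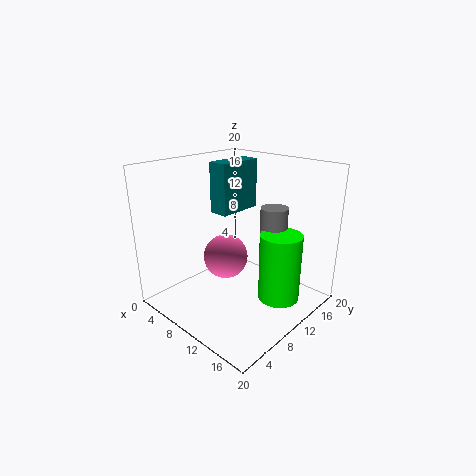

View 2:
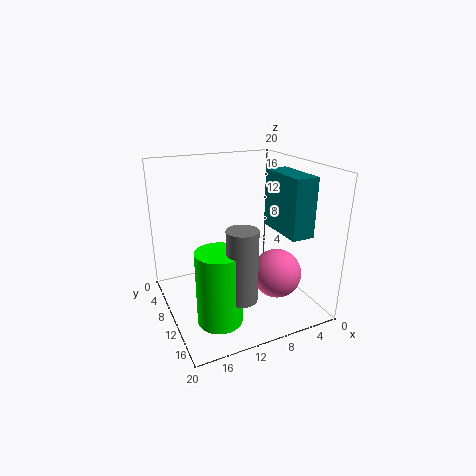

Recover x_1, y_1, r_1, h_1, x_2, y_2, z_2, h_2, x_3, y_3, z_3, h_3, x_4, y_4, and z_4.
x_1 = 12
y_1 = 15.5
r_1 = 2
h_1 = 9.5
x_2 = 3.5
y_2 = 11
z_2 = 12
h_2 = 7.5
x_3 = 14.5
y_3 = 14
z_3 = 0.5
h_3 = 10
x_4 = 5
y_4 = 12.5
z_4 = 4.5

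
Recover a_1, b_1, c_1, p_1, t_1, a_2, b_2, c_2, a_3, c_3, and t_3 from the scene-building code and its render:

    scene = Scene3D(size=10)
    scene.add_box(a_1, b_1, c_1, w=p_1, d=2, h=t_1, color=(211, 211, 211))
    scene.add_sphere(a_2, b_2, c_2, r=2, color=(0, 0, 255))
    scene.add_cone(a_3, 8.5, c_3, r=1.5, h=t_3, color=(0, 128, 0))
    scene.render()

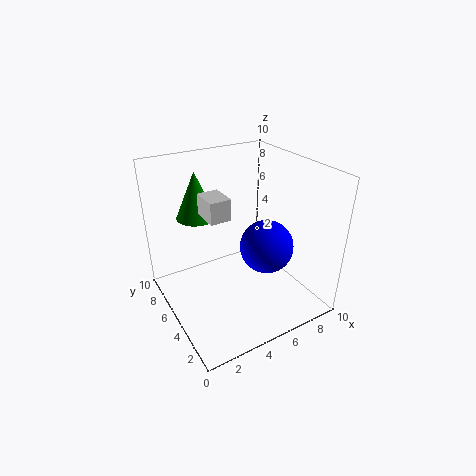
a_1 = 3
b_1 = 5
c_1 = 6.5
p_1 = 1.5
t_1 = 1.5
a_2 = 7.5
b_2 = 5
c_2 = 3.5
a_3 = 3.5
c_3 = 5.5
t_3 = 3.5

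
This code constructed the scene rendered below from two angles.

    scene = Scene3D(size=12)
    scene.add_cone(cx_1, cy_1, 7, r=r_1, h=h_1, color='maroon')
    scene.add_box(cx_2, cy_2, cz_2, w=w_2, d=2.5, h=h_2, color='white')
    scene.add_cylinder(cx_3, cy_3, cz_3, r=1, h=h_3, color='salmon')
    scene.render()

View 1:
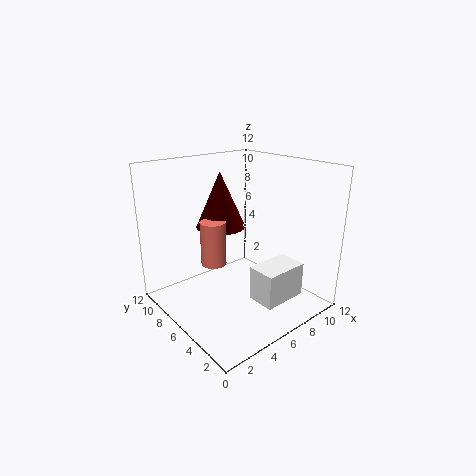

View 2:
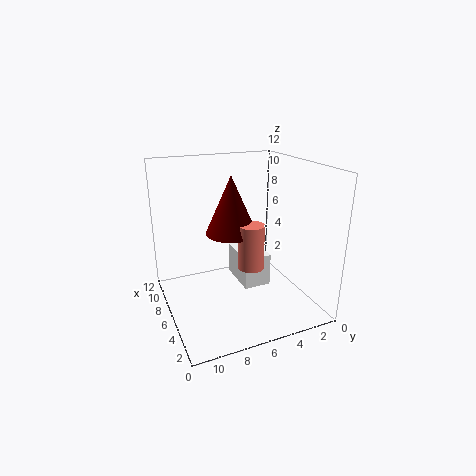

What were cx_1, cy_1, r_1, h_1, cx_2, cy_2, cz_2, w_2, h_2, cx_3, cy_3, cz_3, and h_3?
cx_1 = 5; cy_1 = 7; r_1 = 2; h_1 = 4.5; cx_2 = 6.5; cy_2 = 2.5; cz_2 = 0.5; w_2 = 4; h_2 = 3; cx_3 = 3.5; cy_3 = 6; cz_3 = 4.5; h_3 = 3.5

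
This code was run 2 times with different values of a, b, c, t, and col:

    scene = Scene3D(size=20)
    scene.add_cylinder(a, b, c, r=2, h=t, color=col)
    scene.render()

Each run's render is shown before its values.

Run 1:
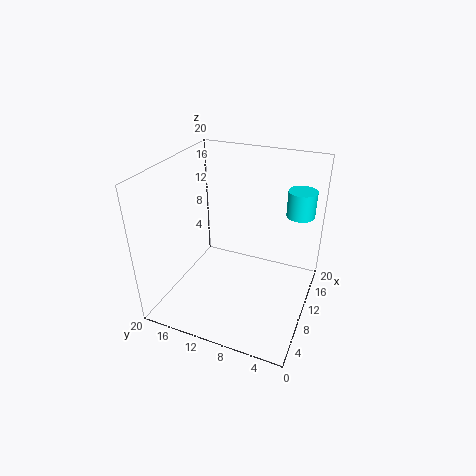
a = 15.5
b = 2.75
c = 12.25
t = 3.75
col = 'cyan'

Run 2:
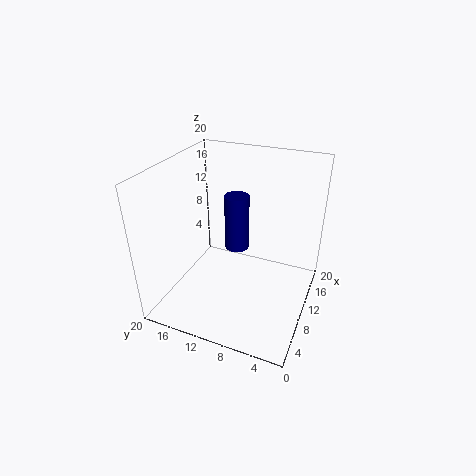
a = 17.25
b = 13.25
c = 3.5
t = 9.25
col = 'navy'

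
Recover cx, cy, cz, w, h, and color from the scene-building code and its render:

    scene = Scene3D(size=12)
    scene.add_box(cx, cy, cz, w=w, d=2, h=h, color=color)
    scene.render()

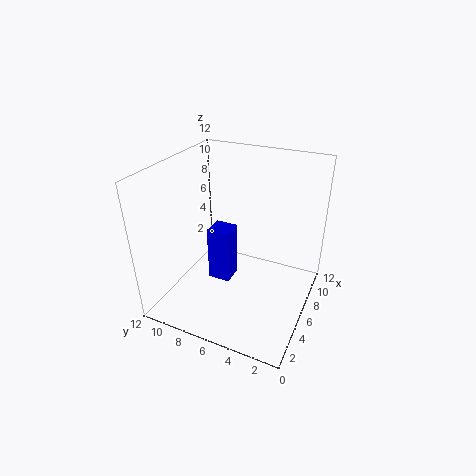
cx = 6, cy = 7, cz = 1, w = 2, h = 5, color = 'blue'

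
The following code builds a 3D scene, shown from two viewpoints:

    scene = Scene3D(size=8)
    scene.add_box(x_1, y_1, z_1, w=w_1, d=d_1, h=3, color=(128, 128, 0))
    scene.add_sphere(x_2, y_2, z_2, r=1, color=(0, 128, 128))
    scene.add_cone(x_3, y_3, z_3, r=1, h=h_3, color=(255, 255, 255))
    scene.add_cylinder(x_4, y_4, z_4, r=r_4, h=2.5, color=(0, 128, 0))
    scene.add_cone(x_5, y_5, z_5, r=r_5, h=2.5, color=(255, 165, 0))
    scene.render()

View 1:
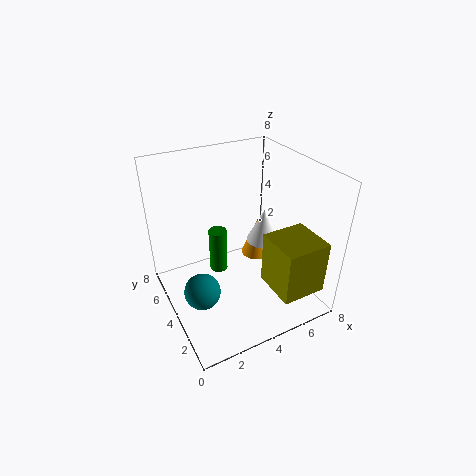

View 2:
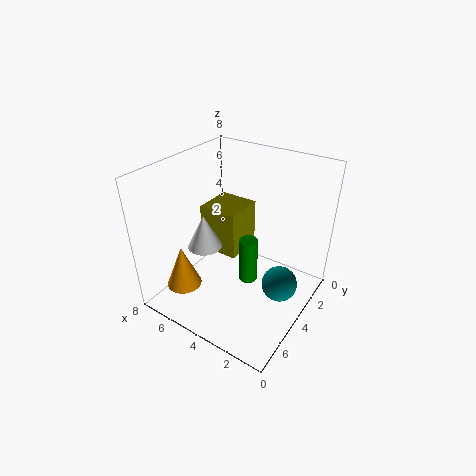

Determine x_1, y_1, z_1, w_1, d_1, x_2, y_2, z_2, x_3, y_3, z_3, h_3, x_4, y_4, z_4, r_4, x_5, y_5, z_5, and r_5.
x_1 = 5; y_1 = 0.5; z_1 = 1.5; w_1 = 2.5; d_1 = 2.5; x_2 = 1.5; y_2 = 3.5; z_2 = 1.5; x_3 = 6; y_3 = 4.5; z_3 = 3; h_3 = 2; x_4 = 3; y_4 = 4.5; z_4 = 2; r_4 = 0.5; x_5 = 6.5; y_5 = 6; z_5 = 1; r_5 = 1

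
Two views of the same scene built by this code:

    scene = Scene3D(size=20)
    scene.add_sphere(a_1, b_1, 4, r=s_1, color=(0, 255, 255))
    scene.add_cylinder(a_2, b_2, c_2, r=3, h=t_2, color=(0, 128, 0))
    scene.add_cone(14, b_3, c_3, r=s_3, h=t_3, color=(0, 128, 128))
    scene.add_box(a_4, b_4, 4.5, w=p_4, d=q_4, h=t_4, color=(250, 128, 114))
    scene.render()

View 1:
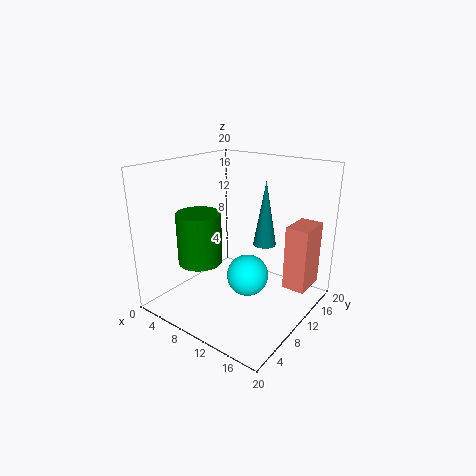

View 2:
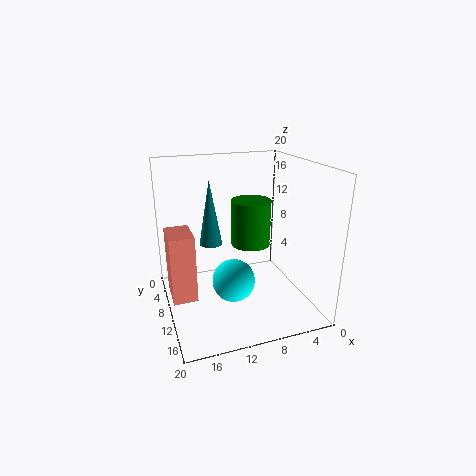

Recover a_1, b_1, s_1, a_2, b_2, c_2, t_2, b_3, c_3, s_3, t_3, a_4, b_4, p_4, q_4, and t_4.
a_1 = 11
b_1 = 11
s_1 = 3
a_2 = 6.5
b_2 = 6
c_2 = 7
t_2 = 7
b_3 = 10.5
c_3 = 10
s_3 = 1.5
t_3 = 8.5
a_4 = 17
b_4 = 10.5
p_4 = 3
q_4 = 4.5
t_4 = 8.5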